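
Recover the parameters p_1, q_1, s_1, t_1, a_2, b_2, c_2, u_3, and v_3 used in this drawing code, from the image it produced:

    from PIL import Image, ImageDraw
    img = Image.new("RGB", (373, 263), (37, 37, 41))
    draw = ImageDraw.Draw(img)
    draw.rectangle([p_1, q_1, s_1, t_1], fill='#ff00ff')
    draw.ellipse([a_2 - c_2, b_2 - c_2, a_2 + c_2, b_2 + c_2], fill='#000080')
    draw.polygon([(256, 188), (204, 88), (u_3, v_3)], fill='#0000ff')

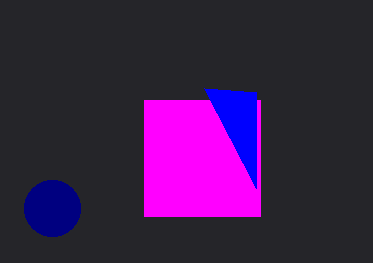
p_1 = 144; q_1 = 100; s_1 = 260; t_1 = 216; a_2 = 52; b_2 = 208; c_2 = 28; u_3 = 256; v_3 = 92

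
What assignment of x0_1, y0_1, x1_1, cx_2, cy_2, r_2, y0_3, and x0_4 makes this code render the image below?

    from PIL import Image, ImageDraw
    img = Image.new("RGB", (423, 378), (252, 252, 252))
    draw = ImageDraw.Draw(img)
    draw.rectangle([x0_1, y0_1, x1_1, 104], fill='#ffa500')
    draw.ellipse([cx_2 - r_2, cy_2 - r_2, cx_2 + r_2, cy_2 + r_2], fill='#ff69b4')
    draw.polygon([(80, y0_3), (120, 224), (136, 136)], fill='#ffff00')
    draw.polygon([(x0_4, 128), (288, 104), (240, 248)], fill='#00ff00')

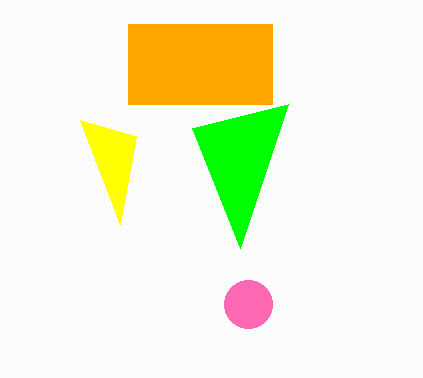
x0_1 = 128, y0_1 = 24, x1_1 = 272, cx_2 = 248, cy_2 = 304, r_2 = 24, y0_3 = 120, x0_4 = 192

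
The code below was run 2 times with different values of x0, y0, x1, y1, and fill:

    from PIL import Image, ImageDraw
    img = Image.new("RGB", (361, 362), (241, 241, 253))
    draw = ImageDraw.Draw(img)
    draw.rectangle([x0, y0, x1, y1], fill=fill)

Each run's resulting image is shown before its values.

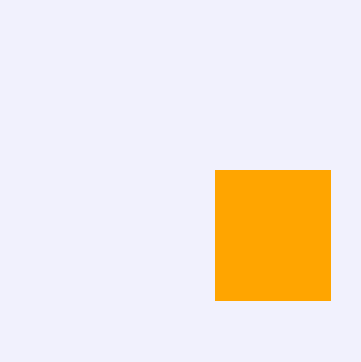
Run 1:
x0 = 215; y0 = 170; x1 = 330; y1 = 300; fill = 'orange'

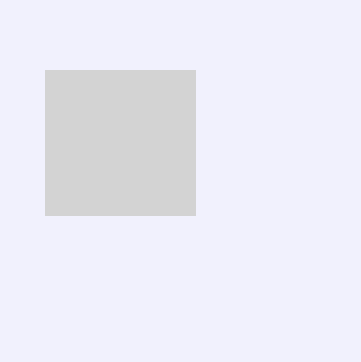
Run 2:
x0 = 45, y0 = 70, x1 = 195, y1 = 215, fill = 'lightgray'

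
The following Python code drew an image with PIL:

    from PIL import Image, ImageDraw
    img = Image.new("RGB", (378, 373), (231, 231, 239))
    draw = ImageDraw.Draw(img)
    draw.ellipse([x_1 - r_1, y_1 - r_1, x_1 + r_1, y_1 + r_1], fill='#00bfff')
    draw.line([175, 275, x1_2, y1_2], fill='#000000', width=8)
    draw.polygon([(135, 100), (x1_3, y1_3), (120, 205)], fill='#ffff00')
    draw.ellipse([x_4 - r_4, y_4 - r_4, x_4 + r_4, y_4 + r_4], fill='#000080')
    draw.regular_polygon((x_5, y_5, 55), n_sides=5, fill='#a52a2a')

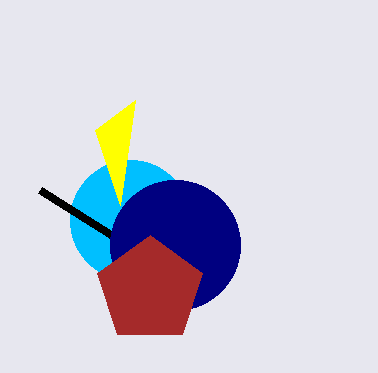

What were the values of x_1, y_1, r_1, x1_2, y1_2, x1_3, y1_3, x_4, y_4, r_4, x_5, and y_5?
x_1 = 130; y_1 = 220; r_1 = 60; x1_2 = 40; y1_2 = 190; x1_3 = 95; y1_3 = 130; x_4 = 175; y_4 = 245; r_4 = 65; x_5 = 150; y_5 = 290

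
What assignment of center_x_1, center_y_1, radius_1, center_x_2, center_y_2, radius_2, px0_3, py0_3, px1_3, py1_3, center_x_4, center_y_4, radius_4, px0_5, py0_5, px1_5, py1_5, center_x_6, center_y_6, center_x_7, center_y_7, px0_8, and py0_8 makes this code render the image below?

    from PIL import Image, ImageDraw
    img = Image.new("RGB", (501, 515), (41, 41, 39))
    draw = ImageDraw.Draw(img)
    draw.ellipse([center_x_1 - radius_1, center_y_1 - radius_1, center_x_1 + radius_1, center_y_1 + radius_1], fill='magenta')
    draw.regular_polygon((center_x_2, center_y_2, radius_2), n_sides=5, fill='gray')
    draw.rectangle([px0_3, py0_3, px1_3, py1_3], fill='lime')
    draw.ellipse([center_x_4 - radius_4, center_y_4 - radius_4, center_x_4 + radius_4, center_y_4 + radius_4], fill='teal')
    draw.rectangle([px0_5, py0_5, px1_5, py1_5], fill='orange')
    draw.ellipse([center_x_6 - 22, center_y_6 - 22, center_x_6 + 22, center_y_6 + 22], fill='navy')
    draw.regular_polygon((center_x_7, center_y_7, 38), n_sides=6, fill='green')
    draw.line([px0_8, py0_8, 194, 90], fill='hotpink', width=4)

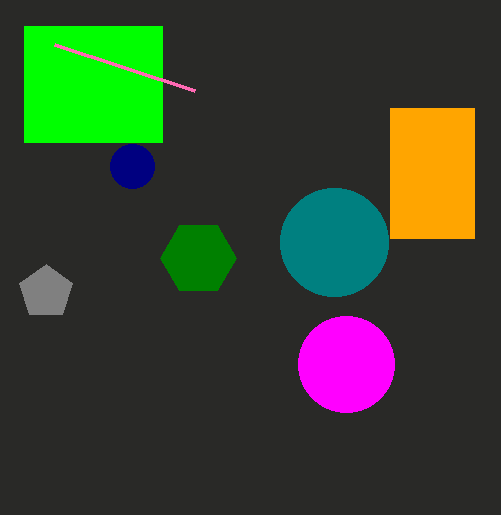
center_x_1 = 346, center_y_1 = 364, radius_1 = 48, center_x_2 = 46, center_y_2 = 292, radius_2 = 28, px0_3 = 24, py0_3 = 26, px1_3 = 162, py1_3 = 142, center_x_4 = 334, center_y_4 = 242, radius_4 = 54, px0_5 = 390, py0_5 = 108, px1_5 = 474, py1_5 = 238, center_x_6 = 132, center_y_6 = 166, center_x_7 = 198, center_y_7 = 258, px0_8 = 54, py0_8 = 44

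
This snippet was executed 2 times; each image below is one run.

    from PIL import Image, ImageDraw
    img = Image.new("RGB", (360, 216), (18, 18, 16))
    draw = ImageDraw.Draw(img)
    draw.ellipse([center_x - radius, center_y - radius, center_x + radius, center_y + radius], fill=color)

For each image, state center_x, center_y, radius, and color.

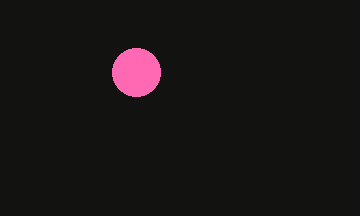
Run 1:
center_x = 136, center_y = 72, radius = 24, color = 'hotpink'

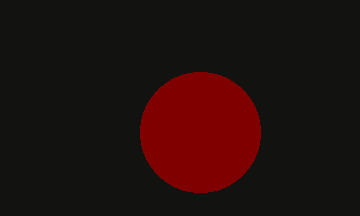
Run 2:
center_x = 200
center_y = 132
radius = 60
color = 'maroon'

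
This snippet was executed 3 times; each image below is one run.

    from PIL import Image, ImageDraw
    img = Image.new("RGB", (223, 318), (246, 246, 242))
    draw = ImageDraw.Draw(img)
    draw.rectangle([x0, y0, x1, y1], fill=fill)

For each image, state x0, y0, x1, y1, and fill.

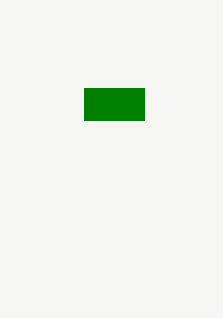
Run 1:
x0 = 84
y0 = 88
x1 = 144
y1 = 120
fill = 'green'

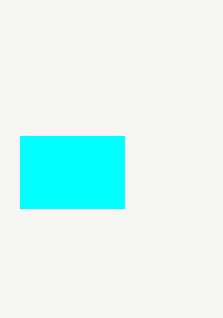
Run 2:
x0 = 20; y0 = 136; x1 = 124; y1 = 208; fill = 'cyan'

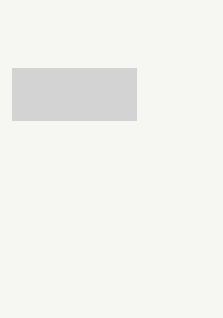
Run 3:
x0 = 12
y0 = 68
x1 = 136
y1 = 120
fill = 'lightgray'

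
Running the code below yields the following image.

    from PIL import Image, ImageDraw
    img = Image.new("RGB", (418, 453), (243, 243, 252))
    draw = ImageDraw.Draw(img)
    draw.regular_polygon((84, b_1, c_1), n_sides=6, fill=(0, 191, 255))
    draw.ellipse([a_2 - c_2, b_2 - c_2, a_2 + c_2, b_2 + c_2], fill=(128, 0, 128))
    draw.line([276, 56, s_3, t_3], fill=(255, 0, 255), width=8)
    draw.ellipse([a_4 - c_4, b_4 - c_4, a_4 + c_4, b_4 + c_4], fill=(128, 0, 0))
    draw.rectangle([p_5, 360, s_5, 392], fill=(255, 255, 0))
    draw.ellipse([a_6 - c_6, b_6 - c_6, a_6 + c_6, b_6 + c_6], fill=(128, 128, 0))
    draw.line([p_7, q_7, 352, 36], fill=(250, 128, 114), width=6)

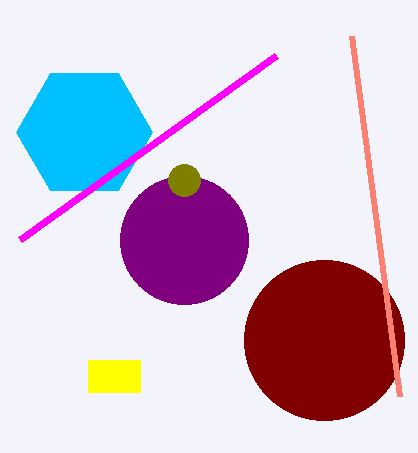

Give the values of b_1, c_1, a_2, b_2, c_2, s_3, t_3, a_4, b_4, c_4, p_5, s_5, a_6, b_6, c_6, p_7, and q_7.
b_1 = 132
c_1 = 68
a_2 = 184
b_2 = 240
c_2 = 64
s_3 = 20
t_3 = 240
a_4 = 324
b_4 = 340
c_4 = 80
p_5 = 88
s_5 = 140
a_6 = 184
b_6 = 180
c_6 = 16
p_7 = 400
q_7 = 396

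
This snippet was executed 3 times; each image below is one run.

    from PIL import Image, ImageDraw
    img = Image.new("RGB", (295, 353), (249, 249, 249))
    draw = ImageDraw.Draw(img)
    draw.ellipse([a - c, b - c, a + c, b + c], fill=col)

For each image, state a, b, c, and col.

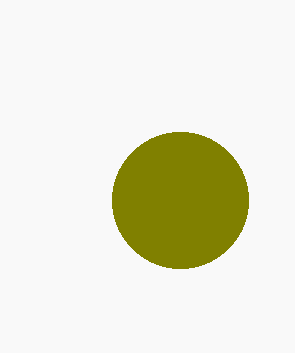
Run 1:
a = 180
b = 200
c = 68
col = 'olive'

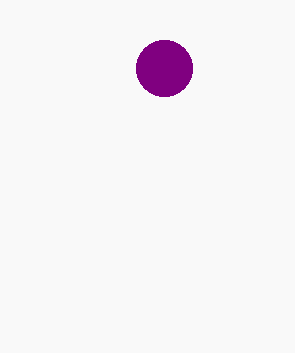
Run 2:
a = 164; b = 68; c = 28; col = 'purple'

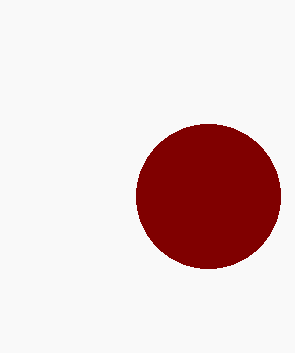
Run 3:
a = 208, b = 196, c = 72, col = 'maroon'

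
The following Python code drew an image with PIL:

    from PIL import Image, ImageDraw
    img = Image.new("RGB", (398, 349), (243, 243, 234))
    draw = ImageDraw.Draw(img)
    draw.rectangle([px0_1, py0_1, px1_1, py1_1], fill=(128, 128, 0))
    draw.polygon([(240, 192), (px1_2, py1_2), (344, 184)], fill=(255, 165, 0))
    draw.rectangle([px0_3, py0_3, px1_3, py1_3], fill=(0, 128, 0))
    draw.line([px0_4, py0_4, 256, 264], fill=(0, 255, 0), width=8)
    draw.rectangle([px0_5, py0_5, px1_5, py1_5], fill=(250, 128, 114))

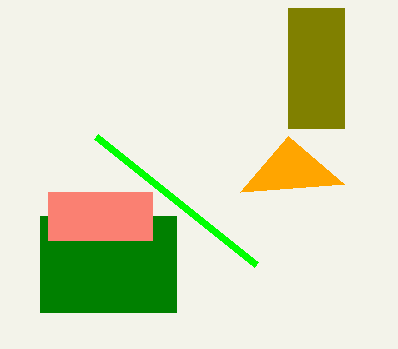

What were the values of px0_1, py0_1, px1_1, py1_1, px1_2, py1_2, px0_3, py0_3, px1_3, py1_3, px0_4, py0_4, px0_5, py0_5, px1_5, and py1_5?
px0_1 = 288
py0_1 = 8
px1_1 = 344
py1_1 = 128
px1_2 = 288
py1_2 = 136
px0_3 = 40
py0_3 = 216
px1_3 = 176
py1_3 = 312
px0_4 = 96
py0_4 = 136
px0_5 = 48
py0_5 = 192
px1_5 = 152
py1_5 = 240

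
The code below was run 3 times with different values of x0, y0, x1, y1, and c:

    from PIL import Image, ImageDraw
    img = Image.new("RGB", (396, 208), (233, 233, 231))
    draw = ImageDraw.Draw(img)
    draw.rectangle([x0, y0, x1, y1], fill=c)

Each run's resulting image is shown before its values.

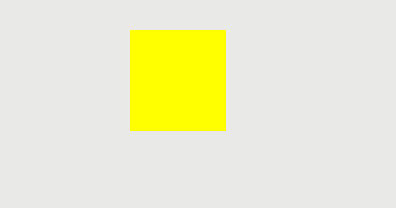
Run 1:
x0 = 130, y0 = 30, x1 = 225, y1 = 130, c = 'yellow'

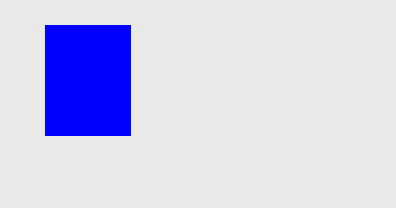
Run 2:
x0 = 45, y0 = 25, x1 = 130, y1 = 135, c = 'blue'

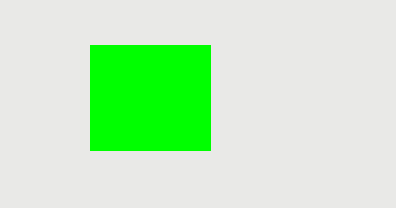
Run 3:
x0 = 90, y0 = 45, x1 = 210, y1 = 150, c = 'lime'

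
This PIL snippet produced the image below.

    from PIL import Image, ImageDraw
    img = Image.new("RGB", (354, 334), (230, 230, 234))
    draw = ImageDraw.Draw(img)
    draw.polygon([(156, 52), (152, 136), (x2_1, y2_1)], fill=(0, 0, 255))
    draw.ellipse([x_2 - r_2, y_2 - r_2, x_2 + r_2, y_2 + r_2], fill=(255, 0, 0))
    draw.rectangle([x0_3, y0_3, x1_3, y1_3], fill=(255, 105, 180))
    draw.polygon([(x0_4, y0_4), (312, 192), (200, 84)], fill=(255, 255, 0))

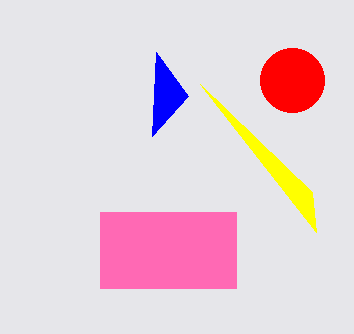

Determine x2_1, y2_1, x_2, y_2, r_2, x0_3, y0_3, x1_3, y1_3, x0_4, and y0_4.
x2_1 = 188, y2_1 = 96, x_2 = 292, y_2 = 80, r_2 = 32, x0_3 = 100, y0_3 = 212, x1_3 = 236, y1_3 = 288, x0_4 = 316, y0_4 = 232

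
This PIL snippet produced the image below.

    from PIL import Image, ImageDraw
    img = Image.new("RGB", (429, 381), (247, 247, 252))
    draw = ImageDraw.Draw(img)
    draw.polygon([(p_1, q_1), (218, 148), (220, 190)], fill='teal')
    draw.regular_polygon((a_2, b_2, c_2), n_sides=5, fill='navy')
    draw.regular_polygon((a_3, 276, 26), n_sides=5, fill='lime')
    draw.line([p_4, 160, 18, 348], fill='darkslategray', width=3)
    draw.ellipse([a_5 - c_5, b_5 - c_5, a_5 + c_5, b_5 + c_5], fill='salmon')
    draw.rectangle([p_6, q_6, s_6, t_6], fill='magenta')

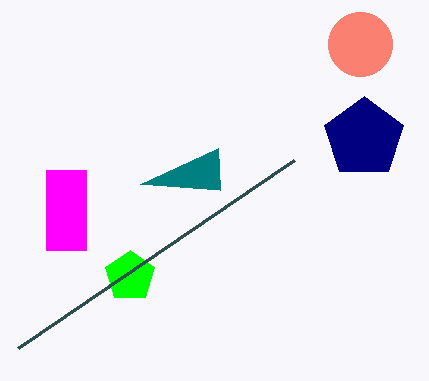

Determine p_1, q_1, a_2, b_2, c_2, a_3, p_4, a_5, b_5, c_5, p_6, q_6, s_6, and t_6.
p_1 = 140, q_1 = 184, a_2 = 364, b_2 = 138, c_2 = 42, a_3 = 130, p_4 = 294, a_5 = 360, b_5 = 44, c_5 = 32, p_6 = 46, q_6 = 170, s_6 = 86, t_6 = 250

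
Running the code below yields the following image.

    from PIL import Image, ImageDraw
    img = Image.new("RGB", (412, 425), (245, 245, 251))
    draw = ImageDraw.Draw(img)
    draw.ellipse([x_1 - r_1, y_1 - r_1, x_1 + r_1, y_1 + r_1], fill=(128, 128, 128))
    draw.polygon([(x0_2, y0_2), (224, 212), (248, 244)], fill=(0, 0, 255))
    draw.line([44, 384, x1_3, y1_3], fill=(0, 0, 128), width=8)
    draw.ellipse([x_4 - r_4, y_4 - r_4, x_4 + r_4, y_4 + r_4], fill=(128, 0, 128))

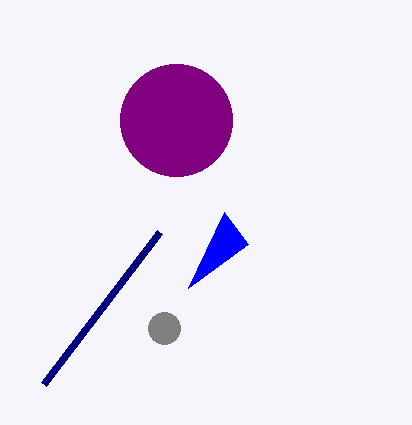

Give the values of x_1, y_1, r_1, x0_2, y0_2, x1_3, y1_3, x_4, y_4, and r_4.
x_1 = 164, y_1 = 328, r_1 = 16, x0_2 = 188, y0_2 = 288, x1_3 = 160, y1_3 = 232, x_4 = 176, y_4 = 120, r_4 = 56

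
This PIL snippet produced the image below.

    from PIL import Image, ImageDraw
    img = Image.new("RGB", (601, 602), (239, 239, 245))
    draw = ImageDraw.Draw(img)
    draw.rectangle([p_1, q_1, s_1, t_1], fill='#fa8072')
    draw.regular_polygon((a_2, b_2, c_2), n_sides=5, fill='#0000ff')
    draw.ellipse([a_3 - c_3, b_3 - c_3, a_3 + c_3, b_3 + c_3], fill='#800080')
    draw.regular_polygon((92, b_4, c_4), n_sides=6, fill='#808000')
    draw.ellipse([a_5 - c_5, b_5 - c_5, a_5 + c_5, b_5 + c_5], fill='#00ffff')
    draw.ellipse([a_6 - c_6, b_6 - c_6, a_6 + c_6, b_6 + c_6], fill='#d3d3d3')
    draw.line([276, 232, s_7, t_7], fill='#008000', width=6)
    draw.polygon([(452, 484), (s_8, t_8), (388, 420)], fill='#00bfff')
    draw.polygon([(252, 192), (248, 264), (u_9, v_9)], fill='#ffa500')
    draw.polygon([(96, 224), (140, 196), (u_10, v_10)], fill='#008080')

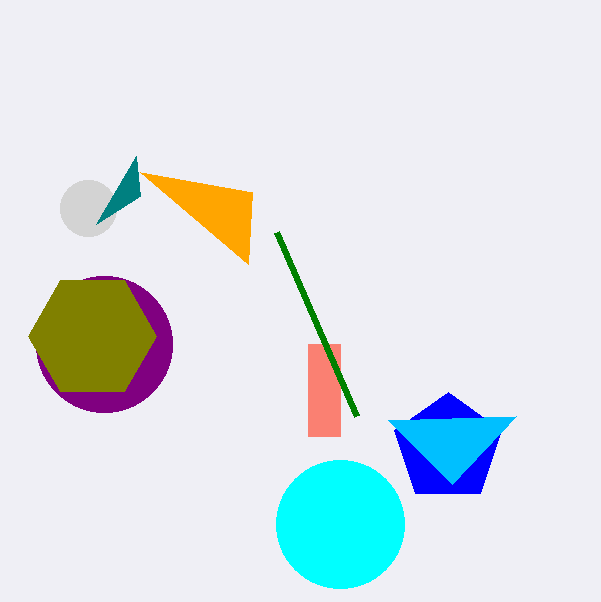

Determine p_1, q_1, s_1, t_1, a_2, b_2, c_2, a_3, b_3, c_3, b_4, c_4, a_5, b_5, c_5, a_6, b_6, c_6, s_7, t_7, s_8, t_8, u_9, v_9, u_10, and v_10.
p_1 = 308
q_1 = 344
s_1 = 340
t_1 = 436
a_2 = 448
b_2 = 448
c_2 = 56
a_3 = 104
b_3 = 344
c_3 = 68
b_4 = 336
c_4 = 64
a_5 = 340
b_5 = 524
c_5 = 64
a_6 = 88
b_6 = 208
c_6 = 28
s_7 = 356
t_7 = 416
s_8 = 516
t_8 = 416
u_9 = 140
v_9 = 172
u_10 = 136
v_10 = 156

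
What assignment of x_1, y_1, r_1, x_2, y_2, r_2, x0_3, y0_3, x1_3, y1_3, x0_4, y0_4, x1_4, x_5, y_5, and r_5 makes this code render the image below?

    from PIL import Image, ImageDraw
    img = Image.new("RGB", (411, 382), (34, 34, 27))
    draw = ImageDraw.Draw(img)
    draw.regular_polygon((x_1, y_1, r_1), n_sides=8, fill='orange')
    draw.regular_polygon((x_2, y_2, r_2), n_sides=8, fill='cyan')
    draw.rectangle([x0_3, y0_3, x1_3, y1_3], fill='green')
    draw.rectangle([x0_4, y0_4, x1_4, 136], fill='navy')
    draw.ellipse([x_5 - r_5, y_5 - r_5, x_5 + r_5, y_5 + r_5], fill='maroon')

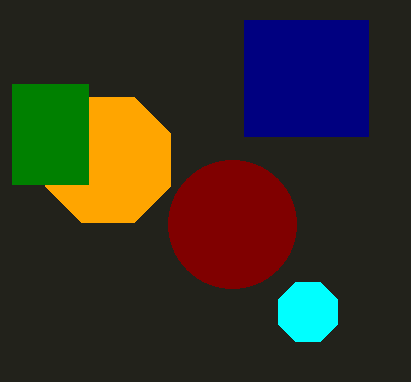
x_1 = 108; y_1 = 160; r_1 = 68; x_2 = 308; y_2 = 312; r_2 = 32; x0_3 = 12; y0_3 = 84; x1_3 = 88; y1_3 = 184; x0_4 = 244; y0_4 = 20; x1_4 = 368; x_5 = 232; y_5 = 224; r_5 = 64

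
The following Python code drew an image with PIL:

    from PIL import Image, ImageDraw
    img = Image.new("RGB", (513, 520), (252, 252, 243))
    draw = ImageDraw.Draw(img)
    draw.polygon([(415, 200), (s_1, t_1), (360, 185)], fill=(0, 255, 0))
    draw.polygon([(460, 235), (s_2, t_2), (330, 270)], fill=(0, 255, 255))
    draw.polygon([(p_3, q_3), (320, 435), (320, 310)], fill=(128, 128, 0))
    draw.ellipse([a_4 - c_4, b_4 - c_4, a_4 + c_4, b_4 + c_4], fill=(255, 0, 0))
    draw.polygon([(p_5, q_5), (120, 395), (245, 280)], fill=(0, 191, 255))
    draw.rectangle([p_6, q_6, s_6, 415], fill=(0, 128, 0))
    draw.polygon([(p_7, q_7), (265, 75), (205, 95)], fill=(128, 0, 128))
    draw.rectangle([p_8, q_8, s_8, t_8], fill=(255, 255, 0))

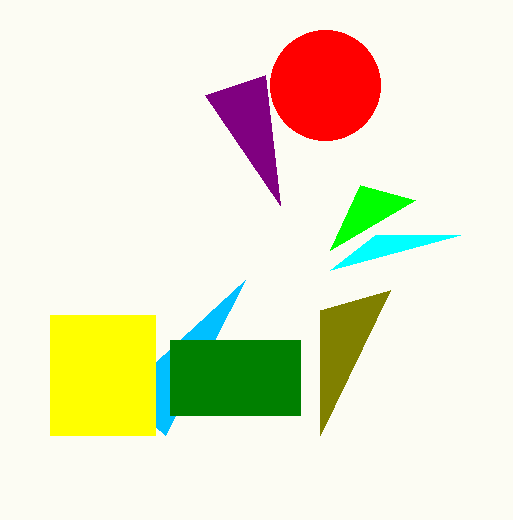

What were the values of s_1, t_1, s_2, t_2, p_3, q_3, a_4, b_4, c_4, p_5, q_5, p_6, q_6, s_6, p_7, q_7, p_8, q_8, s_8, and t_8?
s_1 = 330; t_1 = 250; s_2 = 375; t_2 = 235; p_3 = 390; q_3 = 290; a_4 = 325; b_4 = 85; c_4 = 55; p_5 = 165; q_5 = 435; p_6 = 170; q_6 = 340; s_6 = 300; p_7 = 280; q_7 = 205; p_8 = 50; q_8 = 315; s_8 = 155; t_8 = 435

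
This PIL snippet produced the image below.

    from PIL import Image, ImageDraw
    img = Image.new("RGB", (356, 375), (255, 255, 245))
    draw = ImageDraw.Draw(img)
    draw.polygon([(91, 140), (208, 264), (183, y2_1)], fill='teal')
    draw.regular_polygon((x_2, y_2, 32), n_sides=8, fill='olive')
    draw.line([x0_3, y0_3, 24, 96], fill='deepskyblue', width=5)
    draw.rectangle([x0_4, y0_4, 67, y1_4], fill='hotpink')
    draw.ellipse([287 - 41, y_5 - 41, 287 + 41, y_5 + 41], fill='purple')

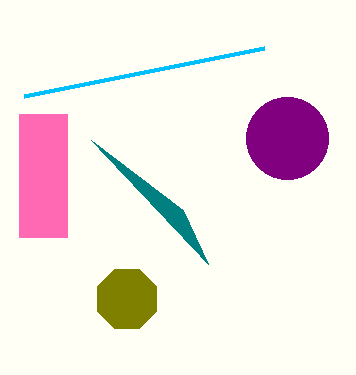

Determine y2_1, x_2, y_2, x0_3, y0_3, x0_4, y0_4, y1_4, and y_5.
y2_1 = 210
x_2 = 127
y_2 = 299
x0_3 = 264
y0_3 = 48
x0_4 = 19
y0_4 = 114
y1_4 = 237
y_5 = 138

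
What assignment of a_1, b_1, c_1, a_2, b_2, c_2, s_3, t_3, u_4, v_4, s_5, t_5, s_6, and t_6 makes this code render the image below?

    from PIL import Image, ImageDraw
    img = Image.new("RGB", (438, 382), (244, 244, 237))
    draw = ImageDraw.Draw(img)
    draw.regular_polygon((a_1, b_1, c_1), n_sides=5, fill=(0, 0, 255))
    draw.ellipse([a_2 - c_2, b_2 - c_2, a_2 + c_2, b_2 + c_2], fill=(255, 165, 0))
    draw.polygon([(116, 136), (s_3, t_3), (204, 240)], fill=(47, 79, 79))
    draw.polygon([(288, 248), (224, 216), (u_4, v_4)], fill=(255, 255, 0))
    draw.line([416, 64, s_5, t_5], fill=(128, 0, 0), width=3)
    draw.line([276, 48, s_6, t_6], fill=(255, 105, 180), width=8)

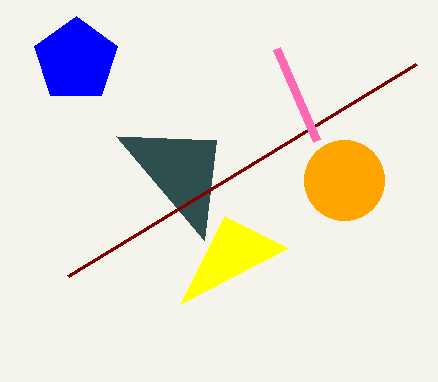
a_1 = 76
b_1 = 60
c_1 = 44
a_2 = 344
b_2 = 180
c_2 = 40
s_3 = 216
t_3 = 140
u_4 = 180
v_4 = 304
s_5 = 68
t_5 = 276
s_6 = 316
t_6 = 140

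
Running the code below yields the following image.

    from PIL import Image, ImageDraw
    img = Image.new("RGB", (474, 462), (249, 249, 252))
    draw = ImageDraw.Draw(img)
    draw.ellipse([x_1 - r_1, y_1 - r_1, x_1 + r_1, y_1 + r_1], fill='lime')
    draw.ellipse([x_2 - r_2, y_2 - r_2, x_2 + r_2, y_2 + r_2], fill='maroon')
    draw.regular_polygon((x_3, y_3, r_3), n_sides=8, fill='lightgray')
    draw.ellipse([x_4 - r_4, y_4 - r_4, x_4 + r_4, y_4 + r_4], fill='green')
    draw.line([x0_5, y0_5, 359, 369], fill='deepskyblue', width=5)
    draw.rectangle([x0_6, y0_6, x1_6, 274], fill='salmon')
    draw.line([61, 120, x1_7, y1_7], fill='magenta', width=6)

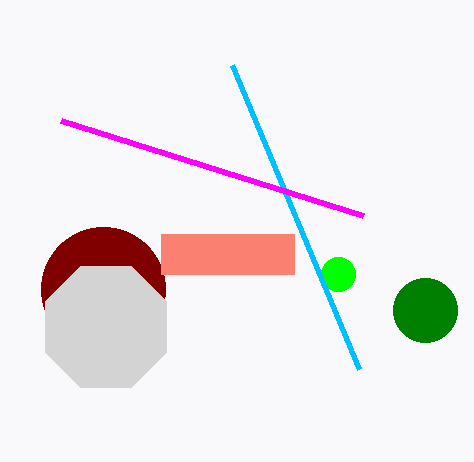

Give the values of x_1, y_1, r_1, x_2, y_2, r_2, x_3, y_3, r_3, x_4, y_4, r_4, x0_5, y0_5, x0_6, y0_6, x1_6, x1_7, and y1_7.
x_1 = 338
y_1 = 274
r_1 = 17
x_2 = 103
y_2 = 289
r_2 = 62
x_3 = 106
y_3 = 327
r_3 = 66
x_4 = 425
y_4 = 310
r_4 = 32
x0_5 = 232
y0_5 = 65
x0_6 = 161
y0_6 = 234
x1_6 = 294
x1_7 = 363
y1_7 = 215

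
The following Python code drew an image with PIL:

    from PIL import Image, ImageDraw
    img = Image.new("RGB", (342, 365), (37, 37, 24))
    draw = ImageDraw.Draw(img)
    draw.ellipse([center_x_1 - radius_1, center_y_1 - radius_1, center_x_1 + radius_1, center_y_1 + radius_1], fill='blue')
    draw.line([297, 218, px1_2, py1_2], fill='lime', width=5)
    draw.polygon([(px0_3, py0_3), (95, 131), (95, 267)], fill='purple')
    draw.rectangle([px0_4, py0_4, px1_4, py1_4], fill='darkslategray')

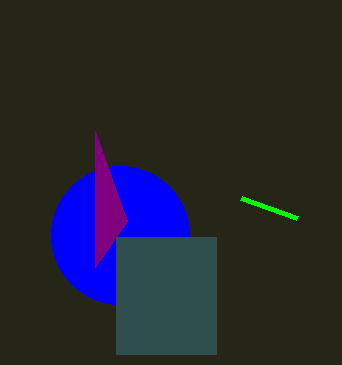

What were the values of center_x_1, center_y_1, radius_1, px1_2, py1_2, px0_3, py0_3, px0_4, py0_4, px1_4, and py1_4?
center_x_1 = 120, center_y_1 = 235, radius_1 = 69, px1_2 = 241, py1_2 = 198, px0_3 = 127, py0_3 = 221, px0_4 = 116, py0_4 = 237, px1_4 = 216, py1_4 = 354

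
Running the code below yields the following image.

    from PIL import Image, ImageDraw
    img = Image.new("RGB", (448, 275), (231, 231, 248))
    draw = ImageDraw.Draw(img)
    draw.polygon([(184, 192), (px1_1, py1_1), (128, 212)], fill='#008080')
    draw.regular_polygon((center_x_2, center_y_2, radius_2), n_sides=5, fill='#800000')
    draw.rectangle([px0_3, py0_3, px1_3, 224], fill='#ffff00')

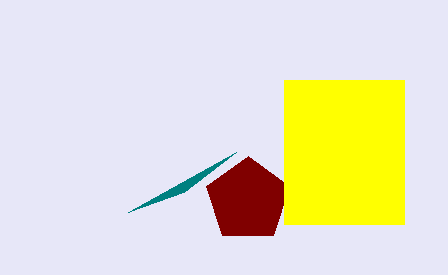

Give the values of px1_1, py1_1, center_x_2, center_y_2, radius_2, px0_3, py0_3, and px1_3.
px1_1 = 236
py1_1 = 152
center_x_2 = 248
center_y_2 = 200
radius_2 = 44
px0_3 = 284
py0_3 = 80
px1_3 = 404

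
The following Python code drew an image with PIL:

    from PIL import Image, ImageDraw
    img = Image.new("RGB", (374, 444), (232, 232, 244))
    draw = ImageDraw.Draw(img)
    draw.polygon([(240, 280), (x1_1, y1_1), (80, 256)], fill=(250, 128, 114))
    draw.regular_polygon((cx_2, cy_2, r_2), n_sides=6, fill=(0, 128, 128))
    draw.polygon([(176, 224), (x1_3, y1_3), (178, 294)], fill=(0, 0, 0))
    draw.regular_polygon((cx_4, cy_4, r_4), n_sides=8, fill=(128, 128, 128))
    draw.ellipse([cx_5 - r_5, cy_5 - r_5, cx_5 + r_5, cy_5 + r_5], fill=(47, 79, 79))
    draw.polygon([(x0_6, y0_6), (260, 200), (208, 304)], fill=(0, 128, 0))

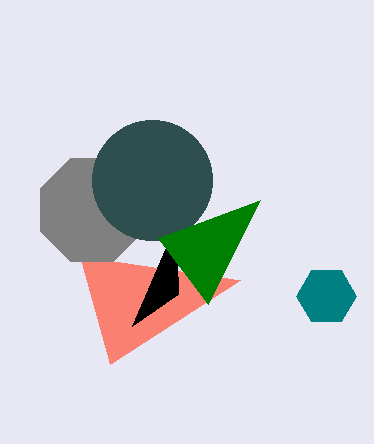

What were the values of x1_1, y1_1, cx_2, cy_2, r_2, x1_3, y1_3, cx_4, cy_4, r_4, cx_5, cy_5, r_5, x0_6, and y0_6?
x1_1 = 110; y1_1 = 364; cx_2 = 326; cy_2 = 296; r_2 = 30; x1_3 = 132; y1_3 = 326; cx_4 = 92; cy_4 = 210; r_4 = 56; cx_5 = 152; cy_5 = 180; r_5 = 60; x0_6 = 158; y0_6 = 238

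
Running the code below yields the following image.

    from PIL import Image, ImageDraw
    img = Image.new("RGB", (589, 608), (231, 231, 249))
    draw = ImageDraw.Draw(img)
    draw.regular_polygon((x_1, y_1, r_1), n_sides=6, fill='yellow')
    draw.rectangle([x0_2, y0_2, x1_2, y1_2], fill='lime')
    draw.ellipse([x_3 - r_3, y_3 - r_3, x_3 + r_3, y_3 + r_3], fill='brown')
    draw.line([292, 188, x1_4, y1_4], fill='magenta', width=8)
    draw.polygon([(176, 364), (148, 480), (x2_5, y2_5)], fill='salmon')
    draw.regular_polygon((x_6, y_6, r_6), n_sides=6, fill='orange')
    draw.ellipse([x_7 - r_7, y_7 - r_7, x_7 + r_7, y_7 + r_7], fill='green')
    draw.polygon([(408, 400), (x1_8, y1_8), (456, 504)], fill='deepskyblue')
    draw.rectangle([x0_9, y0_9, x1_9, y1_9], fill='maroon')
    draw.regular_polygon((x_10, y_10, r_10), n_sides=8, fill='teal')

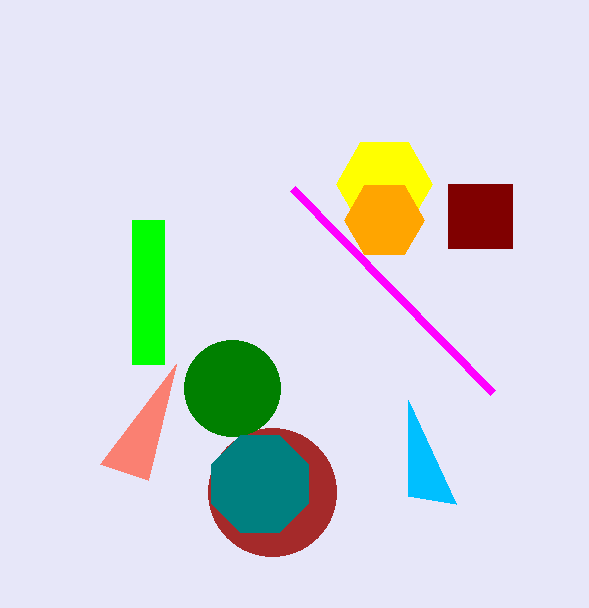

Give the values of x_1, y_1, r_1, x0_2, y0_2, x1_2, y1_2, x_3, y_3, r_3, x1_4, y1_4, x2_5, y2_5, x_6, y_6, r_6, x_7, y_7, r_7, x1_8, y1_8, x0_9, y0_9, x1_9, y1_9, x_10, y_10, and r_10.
x_1 = 384, y_1 = 184, r_1 = 48, x0_2 = 132, y0_2 = 220, x1_2 = 164, y1_2 = 364, x_3 = 272, y_3 = 492, r_3 = 64, x1_4 = 492, y1_4 = 392, x2_5 = 100, y2_5 = 464, x_6 = 384, y_6 = 220, r_6 = 40, x_7 = 232, y_7 = 388, r_7 = 48, x1_8 = 408, y1_8 = 496, x0_9 = 448, y0_9 = 184, x1_9 = 512, y1_9 = 248, x_10 = 260, y_10 = 484, r_10 = 52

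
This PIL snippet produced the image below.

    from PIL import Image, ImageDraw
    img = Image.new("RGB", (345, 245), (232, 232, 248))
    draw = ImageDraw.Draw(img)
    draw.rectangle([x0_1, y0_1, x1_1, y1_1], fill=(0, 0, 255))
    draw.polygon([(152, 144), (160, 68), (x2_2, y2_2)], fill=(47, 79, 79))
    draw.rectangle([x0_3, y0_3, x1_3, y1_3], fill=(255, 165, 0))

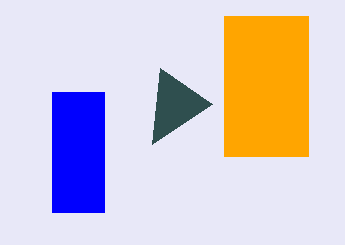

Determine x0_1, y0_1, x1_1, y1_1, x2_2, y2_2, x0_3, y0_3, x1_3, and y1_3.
x0_1 = 52; y0_1 = 92; x1_1 = 104; y1_1 = 212; x2_2 = 212; y2_2 = 104; x0_3 = 224; y0_3 = 16; x1_3 = 308; y1_3 = 156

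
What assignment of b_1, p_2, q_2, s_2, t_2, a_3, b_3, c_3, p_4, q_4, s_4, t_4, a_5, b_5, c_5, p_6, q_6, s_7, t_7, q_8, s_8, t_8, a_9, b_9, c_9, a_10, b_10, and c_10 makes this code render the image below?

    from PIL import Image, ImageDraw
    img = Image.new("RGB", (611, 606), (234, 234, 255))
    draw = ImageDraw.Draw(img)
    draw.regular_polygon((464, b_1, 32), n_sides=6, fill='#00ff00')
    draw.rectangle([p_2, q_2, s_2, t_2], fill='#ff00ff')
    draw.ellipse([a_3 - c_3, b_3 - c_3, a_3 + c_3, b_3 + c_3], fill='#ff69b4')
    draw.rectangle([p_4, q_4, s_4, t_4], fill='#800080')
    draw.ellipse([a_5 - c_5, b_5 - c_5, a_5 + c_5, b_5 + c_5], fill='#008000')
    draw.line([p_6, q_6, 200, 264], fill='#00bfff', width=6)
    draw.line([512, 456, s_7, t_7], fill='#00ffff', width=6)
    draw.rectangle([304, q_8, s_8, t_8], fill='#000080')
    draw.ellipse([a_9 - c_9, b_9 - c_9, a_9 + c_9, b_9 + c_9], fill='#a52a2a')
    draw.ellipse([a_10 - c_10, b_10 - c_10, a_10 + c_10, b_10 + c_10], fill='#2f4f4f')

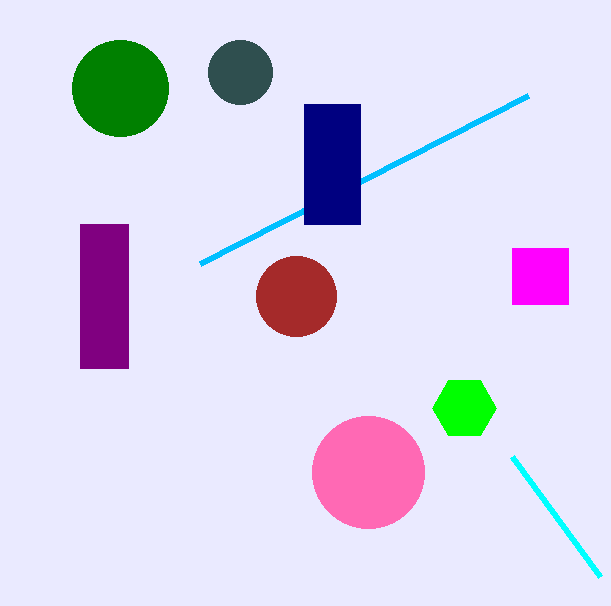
b_1 = 408
p_2 = 512
q_2 = 248
s_2 = 568
t_2 = 304
a_3 = 368
b_3 = 472
c_3 = 56
p_4 = 80
q_4 = 224
s_4 = 128
t_4 = 368
a_5 = 120
b_5 = 88
c_5 = 48
p_6 = 528
q_6 = 96
s_7 = 600
t_7 = 576
q_8 = 104
s_8 = 360
t_8 = 224
a_9 = 296
b_9 = 296
c_9 = 40
a_10 = 240
b_10 = 72
c_10 = 32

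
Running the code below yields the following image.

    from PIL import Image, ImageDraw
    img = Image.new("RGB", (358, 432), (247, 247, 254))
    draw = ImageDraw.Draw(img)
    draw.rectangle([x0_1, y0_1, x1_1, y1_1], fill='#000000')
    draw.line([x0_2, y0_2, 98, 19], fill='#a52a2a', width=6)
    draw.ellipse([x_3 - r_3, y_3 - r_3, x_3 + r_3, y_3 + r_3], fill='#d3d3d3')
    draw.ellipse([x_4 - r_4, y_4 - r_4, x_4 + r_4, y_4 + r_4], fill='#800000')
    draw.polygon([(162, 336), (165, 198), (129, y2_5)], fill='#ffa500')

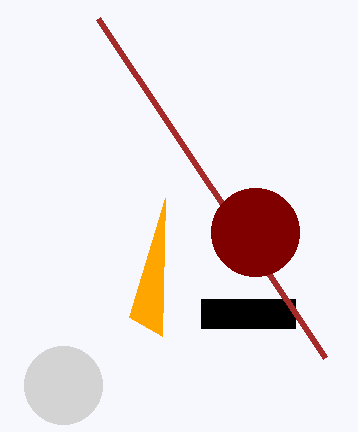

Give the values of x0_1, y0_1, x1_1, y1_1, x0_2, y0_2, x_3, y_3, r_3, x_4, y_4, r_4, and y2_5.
x0_1 = 201, y0_1 = 299, x1_1 = 295, y1_1 = 328, x0_2 = 325, y0_2 = 358, x_3 = 63, y_3 = 385, r_3 = 39, x_4 = 255, y_4 = 232, r_4 = 44, y2_5 = 317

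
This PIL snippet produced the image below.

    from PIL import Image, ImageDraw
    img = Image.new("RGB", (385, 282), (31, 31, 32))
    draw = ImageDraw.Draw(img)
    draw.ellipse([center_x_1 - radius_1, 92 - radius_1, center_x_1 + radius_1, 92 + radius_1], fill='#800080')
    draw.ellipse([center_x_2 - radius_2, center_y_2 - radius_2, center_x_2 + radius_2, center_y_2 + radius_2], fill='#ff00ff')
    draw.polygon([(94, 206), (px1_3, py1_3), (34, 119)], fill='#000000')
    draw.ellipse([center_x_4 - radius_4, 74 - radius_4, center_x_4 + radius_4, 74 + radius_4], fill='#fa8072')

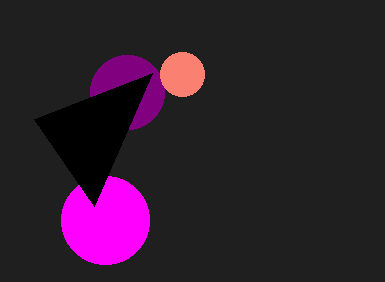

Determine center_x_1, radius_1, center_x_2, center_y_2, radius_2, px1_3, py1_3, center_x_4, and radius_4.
center_x_1 = 127
radius_1 = 37
center_x_2 = 105
center_y_2 = 220
radius_2 = 44
px1_3 = 152
py1_3 = 73
center_x_4 = 182
radius_4 = 22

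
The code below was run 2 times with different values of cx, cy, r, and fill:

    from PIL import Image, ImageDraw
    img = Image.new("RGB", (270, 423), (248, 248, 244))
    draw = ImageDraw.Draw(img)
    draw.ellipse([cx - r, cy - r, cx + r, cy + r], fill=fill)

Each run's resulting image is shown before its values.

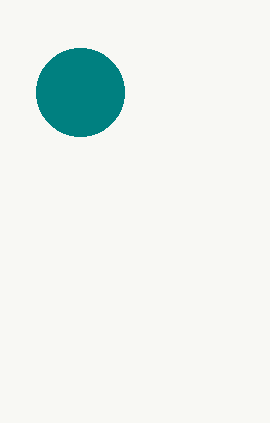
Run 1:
cx = 80
cy = 92
r = 44
fill = 'teal'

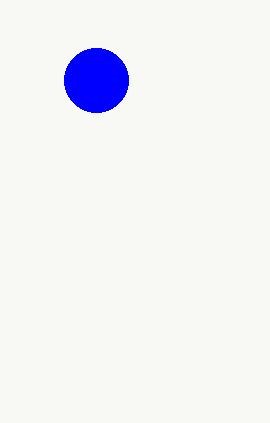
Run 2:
cx = 96; cy = 80; r = 32; fill = 'blue'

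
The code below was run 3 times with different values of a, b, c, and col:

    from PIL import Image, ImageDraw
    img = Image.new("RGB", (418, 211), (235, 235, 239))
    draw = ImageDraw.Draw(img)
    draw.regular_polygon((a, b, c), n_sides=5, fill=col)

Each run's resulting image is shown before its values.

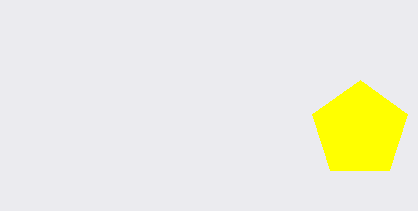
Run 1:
a = 360, b = 130, c = 50, col = 'yellow'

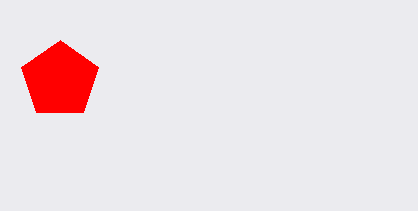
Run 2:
a = 60; b = 80; c = 40; col = 'red'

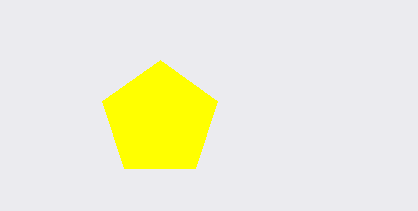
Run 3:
a = 160
b = 120
c = 60
col = 'yellow'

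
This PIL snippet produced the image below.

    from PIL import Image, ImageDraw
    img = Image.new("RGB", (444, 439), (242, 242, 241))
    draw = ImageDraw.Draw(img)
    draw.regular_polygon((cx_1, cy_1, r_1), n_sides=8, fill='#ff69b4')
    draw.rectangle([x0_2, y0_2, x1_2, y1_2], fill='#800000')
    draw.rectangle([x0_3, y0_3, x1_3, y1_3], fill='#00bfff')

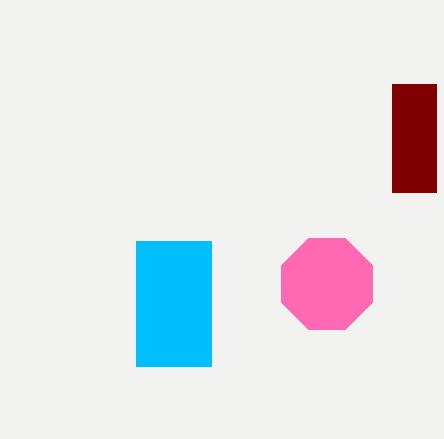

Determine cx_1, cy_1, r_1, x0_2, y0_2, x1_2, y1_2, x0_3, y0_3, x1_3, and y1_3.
cx_1 = 327, cy_1 = 284, r_1 = 49, x0_2 = 392, y0_2 = 84, x1_2 = 436, y1_2 = 192, x0_3 = 136, y0_3 = 241, x1_3 = 211, y1_3 = 366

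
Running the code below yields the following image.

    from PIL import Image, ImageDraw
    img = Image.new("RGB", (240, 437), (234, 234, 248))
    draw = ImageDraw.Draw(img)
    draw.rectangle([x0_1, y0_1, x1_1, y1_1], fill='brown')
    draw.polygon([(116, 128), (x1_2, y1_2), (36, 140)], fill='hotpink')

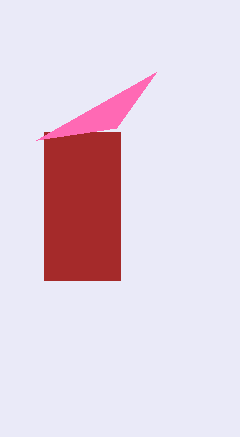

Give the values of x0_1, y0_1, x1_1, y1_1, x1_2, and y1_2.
x0_1 = 44
y0_1 = 132
x1_1 = 120
y1_1 = 280
x1_2 = 156
y1_2 = 72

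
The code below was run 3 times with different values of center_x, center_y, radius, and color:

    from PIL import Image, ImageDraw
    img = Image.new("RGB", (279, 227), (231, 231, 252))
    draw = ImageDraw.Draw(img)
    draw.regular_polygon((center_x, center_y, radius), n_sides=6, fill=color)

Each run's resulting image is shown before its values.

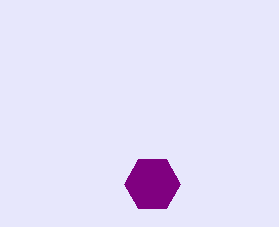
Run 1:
center_x = 152, center_y = 184, radius = 28, color = 'purple'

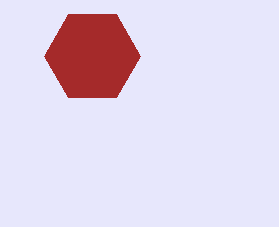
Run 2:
center_x = 92
center_y = 56
radius = 48
color = 'brown'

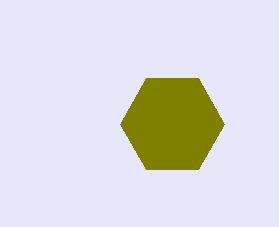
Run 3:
center_x = 172; center_y = 124; radius = 52; color = 'olive'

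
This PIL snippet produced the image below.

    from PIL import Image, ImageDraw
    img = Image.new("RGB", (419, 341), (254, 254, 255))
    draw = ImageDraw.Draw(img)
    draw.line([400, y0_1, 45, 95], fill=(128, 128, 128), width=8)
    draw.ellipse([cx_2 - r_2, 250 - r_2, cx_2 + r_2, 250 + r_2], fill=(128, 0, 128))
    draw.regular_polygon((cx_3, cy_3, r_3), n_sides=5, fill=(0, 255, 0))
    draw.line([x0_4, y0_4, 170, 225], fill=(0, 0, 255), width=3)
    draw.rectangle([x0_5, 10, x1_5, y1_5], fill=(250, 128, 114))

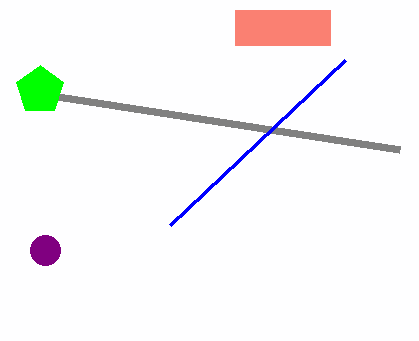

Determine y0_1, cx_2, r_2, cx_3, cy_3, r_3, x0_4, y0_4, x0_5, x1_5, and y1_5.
y0_1 = 150; cx_2 = 45; r_2 = 15; cx_3 = 40; cy_3 = 90; r_3 = 25; x0_4 = 345; y0_4 = 60; x0_5 = 235; x1_5 = 330; y1_5 = 45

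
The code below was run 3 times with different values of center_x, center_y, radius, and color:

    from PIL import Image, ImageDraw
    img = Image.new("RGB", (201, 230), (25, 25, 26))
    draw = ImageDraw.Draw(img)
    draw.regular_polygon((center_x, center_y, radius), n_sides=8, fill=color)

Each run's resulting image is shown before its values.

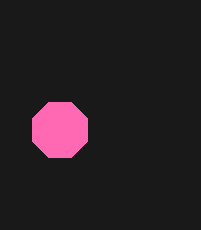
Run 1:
center_x = 60, center_y = 130, radius = 30, color = 'hotpink'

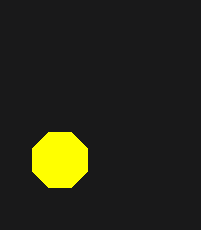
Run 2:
center_x = 60; center_y = 160; radius = 30; color = 'yellow'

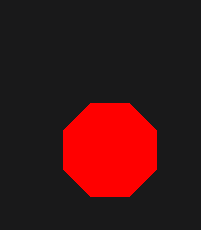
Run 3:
center_x = 110, center_y = 150, radius = 50, color = 'red'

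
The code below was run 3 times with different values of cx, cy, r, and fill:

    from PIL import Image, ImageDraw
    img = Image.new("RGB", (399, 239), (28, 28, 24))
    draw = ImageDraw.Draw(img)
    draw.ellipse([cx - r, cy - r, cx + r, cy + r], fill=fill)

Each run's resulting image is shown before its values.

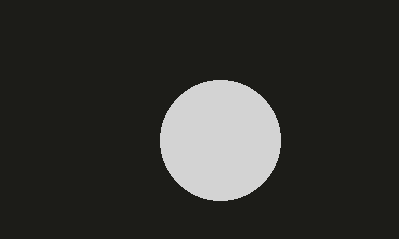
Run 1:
cx = 220; cy = 140; r = 60; fill = 'lightgray'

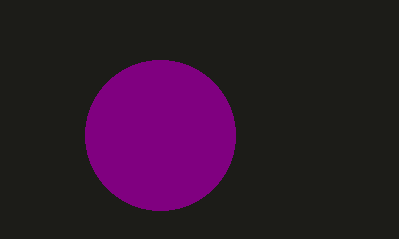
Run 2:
cx = 160; cy = 135; r = 75; fill = 'purple'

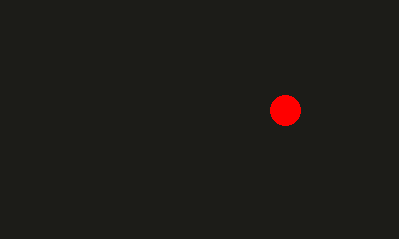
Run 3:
cx = 285, cy = 110, r = 15, fill = 'red'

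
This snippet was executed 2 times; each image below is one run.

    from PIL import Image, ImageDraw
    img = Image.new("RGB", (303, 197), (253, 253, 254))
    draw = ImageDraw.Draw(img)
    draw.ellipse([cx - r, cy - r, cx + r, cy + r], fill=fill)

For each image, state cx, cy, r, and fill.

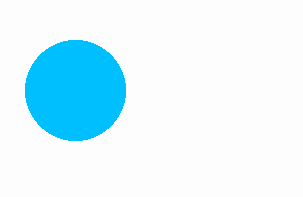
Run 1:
cx = 75
cy = 90
r = 50
fill = 'deepskyblue'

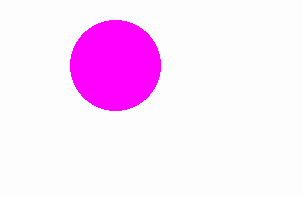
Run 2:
cx = 115; cy = 65; r = 45; fill = 'magenta'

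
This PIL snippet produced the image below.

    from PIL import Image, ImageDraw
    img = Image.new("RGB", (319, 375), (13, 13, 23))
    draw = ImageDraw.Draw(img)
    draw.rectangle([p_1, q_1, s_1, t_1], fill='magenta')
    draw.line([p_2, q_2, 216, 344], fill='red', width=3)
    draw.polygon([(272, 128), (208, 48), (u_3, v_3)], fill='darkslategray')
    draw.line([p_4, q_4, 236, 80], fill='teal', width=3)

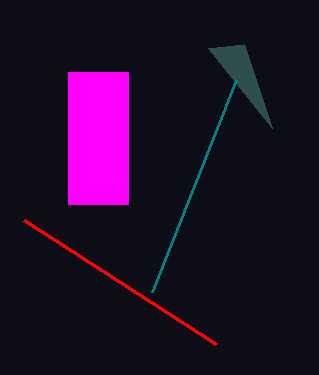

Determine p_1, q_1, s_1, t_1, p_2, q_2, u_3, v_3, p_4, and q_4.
p_1 = 68
q_1 = 72
s_1 = 128
t_1 = 204
p_2 = 24
q_2 = 220
u_3 = 244
v_3 = 44
p_4 = 152
q_4 = 292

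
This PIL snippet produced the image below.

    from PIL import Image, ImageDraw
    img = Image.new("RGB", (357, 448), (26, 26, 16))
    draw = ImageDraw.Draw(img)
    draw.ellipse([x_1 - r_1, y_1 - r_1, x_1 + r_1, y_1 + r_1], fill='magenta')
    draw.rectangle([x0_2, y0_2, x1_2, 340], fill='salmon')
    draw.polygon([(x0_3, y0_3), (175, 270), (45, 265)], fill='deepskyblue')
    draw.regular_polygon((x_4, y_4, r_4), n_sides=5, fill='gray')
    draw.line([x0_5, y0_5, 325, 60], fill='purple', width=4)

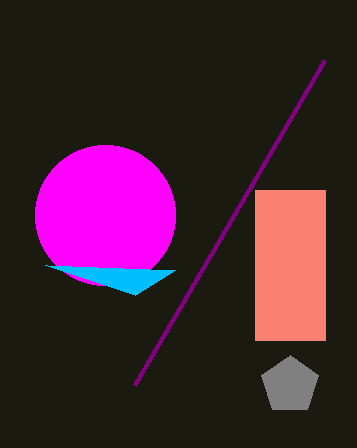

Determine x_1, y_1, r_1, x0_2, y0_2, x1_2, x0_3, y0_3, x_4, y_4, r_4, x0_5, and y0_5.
x_1 = 105, y_1 = 215, r_1 = 70, x0_2 = 255, y0_2 = 190, x1_2 = 325, x0_3 = 135, y0_3 = 295, x_4 = 290, y_4 = 385, r_4 = 30, x0_5 = 135, y0_5 = 385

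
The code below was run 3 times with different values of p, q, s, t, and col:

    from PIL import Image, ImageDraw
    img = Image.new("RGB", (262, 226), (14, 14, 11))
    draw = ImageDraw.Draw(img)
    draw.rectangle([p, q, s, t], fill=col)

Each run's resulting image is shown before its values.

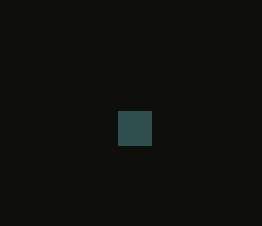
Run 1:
p = 118
q = 111
s = 151
t = 145
col = 'darkslategray'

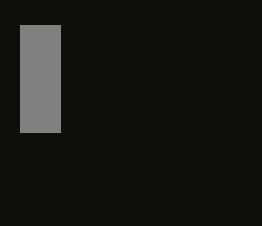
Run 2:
p = 20
q = 25
s = 60
t = 132
col = 'gray'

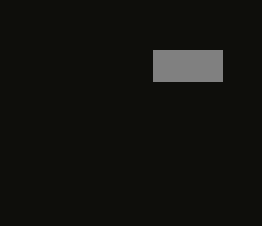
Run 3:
p = 153, q = 50, s = 222, t = 81, col = 'gray'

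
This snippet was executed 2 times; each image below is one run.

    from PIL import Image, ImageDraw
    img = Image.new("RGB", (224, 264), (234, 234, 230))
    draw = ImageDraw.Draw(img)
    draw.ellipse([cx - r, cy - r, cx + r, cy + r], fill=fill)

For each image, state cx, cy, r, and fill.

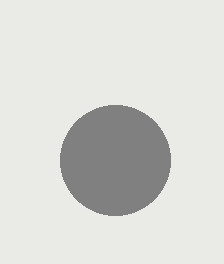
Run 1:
cx = 115, cy = 160, r = 55, fill = 'gray'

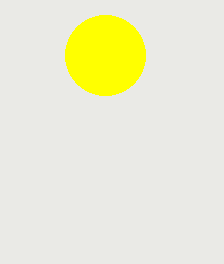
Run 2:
cx = 105, cy = 55, r = 40, fill = 'yellow'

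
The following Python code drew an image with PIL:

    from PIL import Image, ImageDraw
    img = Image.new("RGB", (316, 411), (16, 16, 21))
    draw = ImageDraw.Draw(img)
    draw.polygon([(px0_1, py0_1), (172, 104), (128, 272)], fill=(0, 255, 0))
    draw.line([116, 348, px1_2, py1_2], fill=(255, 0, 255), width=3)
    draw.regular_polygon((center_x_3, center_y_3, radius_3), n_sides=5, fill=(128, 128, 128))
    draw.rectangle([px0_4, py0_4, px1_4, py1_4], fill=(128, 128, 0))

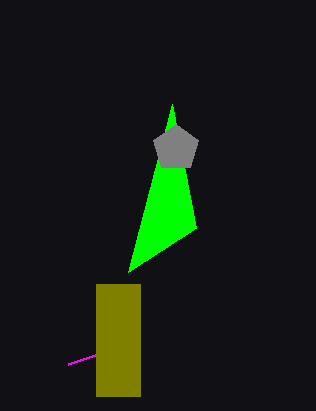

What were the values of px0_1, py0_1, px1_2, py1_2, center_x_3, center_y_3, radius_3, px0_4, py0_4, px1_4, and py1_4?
px0_1 = 196
py0_1 = 228
px1_2 = 68
py1_2 = 364
center_x_3 = 176
center_y_3 = 148
radius_3 = 24
px0_4 = 96
py0_4 = 284
px1_4 = 140
py1_4 = 396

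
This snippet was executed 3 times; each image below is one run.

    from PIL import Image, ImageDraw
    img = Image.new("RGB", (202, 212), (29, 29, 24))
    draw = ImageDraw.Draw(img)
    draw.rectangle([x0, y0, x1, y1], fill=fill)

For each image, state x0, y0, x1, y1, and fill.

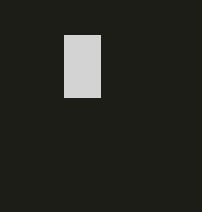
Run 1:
x0 = 64
y0 = 35
x1 = 100
y1 = 97
fill = 'lightgray'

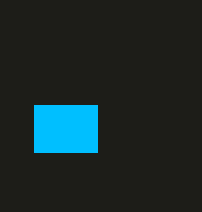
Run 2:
x0 = 34
y0 = 105
x1 = 97
y1 = 152
fill = 'deepskyblue'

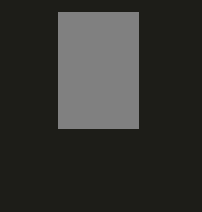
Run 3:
x0 = 58; y0 = 12; x1 = 138; y1 = 128; fill = 'gray'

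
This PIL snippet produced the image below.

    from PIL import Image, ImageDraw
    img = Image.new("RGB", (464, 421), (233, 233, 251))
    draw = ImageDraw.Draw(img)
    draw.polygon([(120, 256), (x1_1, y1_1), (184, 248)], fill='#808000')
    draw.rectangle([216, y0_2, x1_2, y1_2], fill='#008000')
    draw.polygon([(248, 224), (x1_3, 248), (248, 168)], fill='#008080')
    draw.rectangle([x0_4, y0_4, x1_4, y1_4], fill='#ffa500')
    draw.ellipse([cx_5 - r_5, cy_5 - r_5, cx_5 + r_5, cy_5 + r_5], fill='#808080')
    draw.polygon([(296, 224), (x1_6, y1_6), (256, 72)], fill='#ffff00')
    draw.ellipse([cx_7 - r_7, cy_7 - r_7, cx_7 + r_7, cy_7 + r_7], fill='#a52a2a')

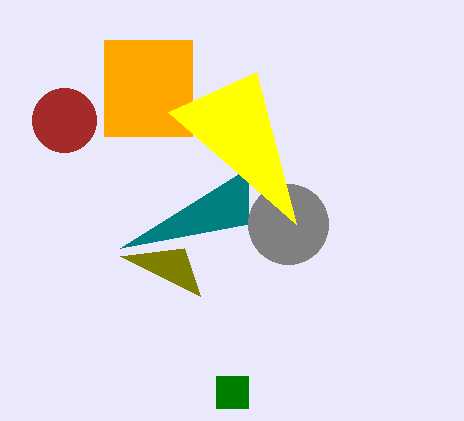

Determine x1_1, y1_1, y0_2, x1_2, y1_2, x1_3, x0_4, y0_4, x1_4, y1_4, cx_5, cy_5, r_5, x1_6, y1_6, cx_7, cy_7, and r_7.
x1_1 = 200
y1_1 = 296
y0_2 = 376
x1_2 = 248
y1_2 = 408
x1_3 = 120
x0_4 = 104
y0_4 = 40
x1_4 = 192
y1_4 = 136
cx_5 = 288
cy_5 = 224
r_5 = 40
x1_6 = 168
y1_6 = 112
cx_7 = 64
cy_7 = 120
r_7 = 32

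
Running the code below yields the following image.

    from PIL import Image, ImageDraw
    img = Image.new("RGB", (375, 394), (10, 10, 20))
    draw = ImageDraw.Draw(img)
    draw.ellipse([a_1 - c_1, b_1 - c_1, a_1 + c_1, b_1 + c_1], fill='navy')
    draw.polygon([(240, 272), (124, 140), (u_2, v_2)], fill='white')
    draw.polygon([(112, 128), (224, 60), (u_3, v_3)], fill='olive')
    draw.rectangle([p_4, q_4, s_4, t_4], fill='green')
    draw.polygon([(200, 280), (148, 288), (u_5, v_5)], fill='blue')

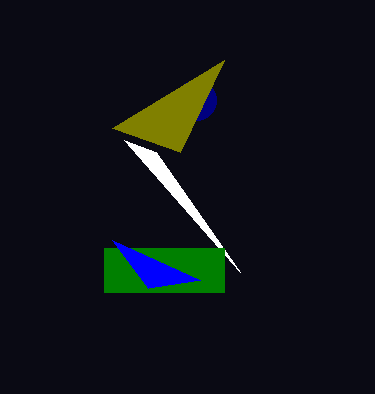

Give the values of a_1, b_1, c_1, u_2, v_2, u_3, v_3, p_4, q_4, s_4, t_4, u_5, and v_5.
a_1 = 196; b_1 = 100; c_1 = 20; u_2 = 156; v_2 = 152; u_3 = 180; v_3 = 152; p_4 = 104; q_4 = 248; s_4 = 224; t_4 = 292; u_5 = 112; v_5 = 240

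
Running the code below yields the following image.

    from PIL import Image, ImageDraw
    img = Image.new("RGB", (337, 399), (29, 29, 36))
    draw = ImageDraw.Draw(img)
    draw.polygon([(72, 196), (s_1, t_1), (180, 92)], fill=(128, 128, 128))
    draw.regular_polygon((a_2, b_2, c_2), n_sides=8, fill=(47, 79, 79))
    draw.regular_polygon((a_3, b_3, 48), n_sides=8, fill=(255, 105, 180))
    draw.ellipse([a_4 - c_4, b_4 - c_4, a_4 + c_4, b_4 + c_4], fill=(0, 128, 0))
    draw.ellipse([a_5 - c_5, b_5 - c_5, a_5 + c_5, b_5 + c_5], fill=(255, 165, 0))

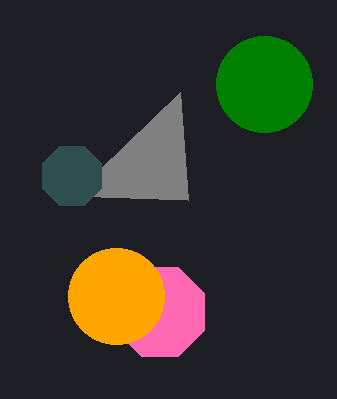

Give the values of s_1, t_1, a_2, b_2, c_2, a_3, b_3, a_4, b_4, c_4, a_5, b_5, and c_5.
s_1 = 188
t_1 = 200
a_2 = 72
b_2 = 176
c_2 = 32
a_3 = 160
b_3 = 312
a_4 = 264
b_4 = 84
c_4 = 48
a_5 = 116
b_5 = 296
c_5 = 48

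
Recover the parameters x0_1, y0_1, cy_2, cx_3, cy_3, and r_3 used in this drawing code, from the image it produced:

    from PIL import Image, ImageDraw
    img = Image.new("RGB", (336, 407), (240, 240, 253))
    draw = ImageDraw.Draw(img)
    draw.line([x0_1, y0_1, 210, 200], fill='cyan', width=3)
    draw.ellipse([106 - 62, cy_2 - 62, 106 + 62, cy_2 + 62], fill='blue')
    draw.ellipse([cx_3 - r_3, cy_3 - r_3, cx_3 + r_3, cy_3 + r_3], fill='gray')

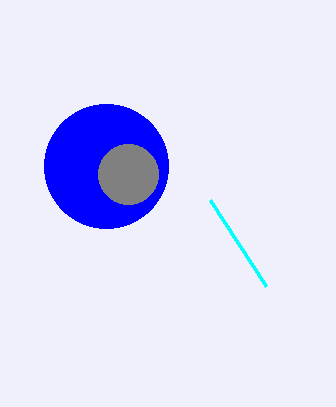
x0_1 = 266, y0_1 = 286, cy_2 = 166, cx_3 = 128, cy_3 = 174, r_3 = 30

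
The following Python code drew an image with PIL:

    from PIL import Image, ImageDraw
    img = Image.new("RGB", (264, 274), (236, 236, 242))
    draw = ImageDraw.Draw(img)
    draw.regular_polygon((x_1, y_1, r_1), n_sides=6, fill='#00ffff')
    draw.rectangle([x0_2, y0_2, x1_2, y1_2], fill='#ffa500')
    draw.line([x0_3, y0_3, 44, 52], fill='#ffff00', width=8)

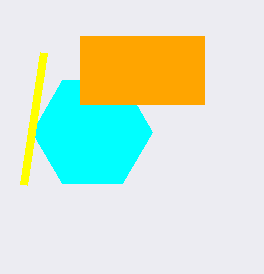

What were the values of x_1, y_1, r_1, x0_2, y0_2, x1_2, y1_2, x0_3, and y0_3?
x_1 = 92
y_1 = 132
r_1 = 60
x0_2 = 80
y0_2 = 36
x1_2 = 204
y1_2 = 104
x0_3 = 24
y0_3 = 184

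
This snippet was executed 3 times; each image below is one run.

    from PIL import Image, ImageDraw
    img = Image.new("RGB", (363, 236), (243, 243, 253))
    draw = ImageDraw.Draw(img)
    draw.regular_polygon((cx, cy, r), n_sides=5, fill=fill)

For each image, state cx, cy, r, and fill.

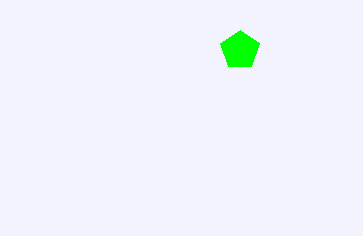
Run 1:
cx = 240; cy = 50; r = 20; fill = 'lime'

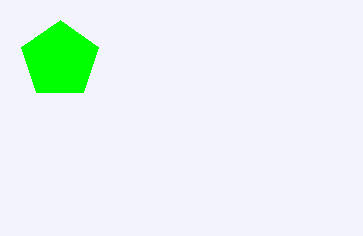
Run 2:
cx = 60; cy = 60; r = 40; fill = 'lime'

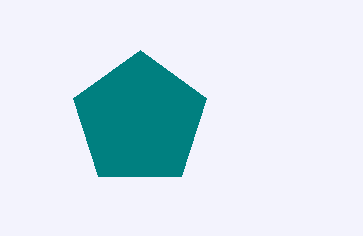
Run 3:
cx = 140; cy = 120; r = 70; fill = 'teal'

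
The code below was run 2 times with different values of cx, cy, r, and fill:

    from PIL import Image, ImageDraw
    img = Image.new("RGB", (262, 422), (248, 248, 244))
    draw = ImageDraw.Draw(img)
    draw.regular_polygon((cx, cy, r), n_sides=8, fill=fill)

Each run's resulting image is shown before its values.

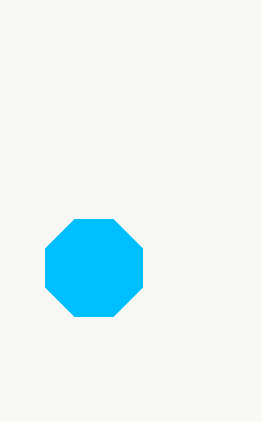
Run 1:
cx = 94, cy = 268, r = 52, fill = 'deepskyblue'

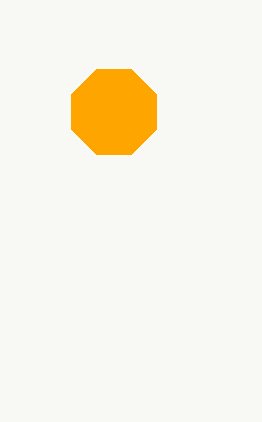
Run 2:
cx = 114, cy = 112, r = 46, fill = 'orange'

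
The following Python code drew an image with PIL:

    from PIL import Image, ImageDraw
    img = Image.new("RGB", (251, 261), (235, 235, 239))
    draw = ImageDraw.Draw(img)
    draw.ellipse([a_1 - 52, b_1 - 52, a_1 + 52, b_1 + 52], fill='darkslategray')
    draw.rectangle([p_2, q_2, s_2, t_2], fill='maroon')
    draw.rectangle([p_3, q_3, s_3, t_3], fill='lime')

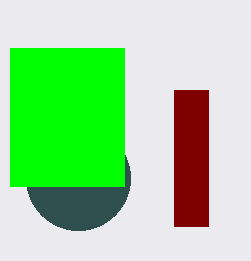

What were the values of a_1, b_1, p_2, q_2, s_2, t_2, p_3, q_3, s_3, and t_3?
a_1 = 78, b_1 = 178, p_2 = 174, q_2 = 90, s_2 = 208, t_2 = 226, p_3 = 10, q_3 = 48, s_3 = 124, t_3 = 186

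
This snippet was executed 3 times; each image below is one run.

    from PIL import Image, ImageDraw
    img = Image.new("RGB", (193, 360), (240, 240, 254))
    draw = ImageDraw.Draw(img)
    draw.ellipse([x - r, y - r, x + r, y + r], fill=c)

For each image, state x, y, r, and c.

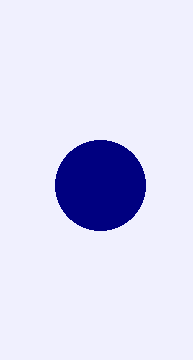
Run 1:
x = 100; y = 185; r = 45; c = 'navy'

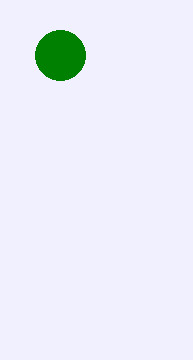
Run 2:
x = 60; y = 55; r = 25; c = 'green'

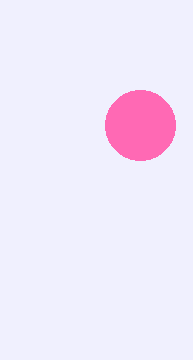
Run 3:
x = 140, y = 125, r = 35, c = 'hotpink'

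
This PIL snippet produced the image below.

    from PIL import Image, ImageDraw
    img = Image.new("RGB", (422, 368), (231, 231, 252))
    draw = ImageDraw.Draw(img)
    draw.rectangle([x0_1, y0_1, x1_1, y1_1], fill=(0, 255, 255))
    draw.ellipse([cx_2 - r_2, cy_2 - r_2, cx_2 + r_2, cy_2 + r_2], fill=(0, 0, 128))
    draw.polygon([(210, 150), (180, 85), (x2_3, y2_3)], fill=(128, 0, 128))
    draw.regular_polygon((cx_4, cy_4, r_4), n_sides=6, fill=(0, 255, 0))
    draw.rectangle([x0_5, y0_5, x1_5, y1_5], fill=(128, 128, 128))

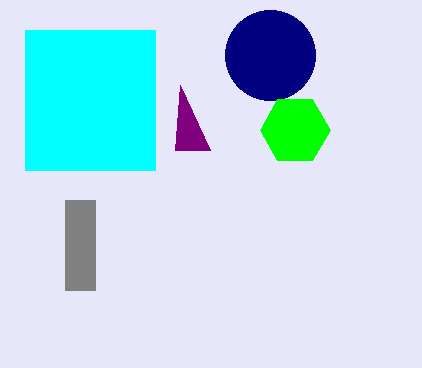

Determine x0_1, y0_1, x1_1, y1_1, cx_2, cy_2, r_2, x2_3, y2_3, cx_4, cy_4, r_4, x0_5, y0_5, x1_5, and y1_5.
x0_1 = 25, y0_1 = 30, x1_1 = 155, y1_1 = 170, cx_2 = 270, cy_2 = 55, r_2 = 45, x2_3 = 175, y2_3 = 150, cx_4 = 295, cy_4 = 130, r_4 = 35, x0_5 = 65, y0_5 = 200, x1_5 = 95, y1_5 = 290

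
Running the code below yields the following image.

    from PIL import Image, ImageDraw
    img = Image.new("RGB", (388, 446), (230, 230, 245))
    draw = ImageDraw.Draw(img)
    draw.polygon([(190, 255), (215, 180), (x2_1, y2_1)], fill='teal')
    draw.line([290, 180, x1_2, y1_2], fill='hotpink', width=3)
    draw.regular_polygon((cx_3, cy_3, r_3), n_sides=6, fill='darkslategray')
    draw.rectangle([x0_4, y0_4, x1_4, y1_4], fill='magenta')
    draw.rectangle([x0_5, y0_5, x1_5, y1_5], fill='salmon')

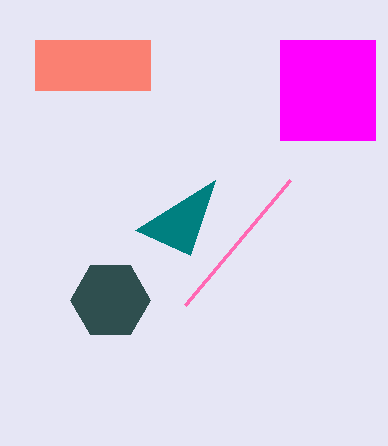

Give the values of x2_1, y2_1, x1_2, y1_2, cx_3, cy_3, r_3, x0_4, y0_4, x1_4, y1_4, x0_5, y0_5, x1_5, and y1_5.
x2_1 = 135, y2_1 = 230, x1_2 = 185, y1_2 = 305, cx_3 = 110, cy_3 = 300, r_3 = 40, x0_4 = 280, y0_4 = 40, x1_4 = 375, y1_4 = 140, x0_5 = 35, y0_5 = 40, x1_5 = 150, y1_5 = 90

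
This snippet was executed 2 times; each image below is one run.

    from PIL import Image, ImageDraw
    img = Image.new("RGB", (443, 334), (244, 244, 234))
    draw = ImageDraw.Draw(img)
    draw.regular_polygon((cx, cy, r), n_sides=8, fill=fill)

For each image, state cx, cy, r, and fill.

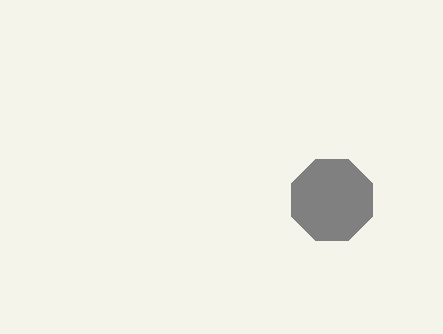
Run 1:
cx = 332; cy = 200; r = 44; fill = 'gray'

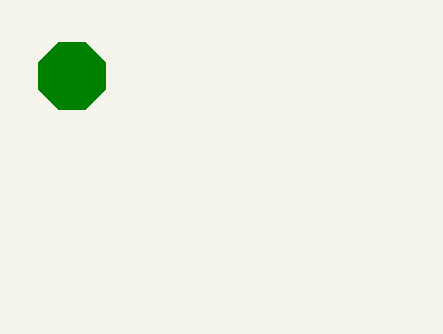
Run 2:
cx = 72; cy = 76; r = 36; fill = 'green'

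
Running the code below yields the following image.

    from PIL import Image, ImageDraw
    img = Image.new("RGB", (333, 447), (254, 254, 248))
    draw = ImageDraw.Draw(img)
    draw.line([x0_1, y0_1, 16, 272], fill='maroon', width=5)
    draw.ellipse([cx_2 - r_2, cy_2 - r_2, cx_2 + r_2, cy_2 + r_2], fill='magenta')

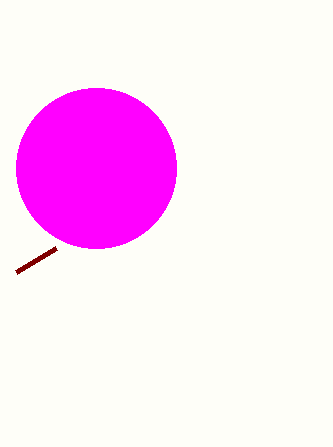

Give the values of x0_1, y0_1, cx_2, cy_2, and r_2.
x0_1 = 56, y0_1 = 248, cx_2 = 96, cy_2 = 168, r_2 = 80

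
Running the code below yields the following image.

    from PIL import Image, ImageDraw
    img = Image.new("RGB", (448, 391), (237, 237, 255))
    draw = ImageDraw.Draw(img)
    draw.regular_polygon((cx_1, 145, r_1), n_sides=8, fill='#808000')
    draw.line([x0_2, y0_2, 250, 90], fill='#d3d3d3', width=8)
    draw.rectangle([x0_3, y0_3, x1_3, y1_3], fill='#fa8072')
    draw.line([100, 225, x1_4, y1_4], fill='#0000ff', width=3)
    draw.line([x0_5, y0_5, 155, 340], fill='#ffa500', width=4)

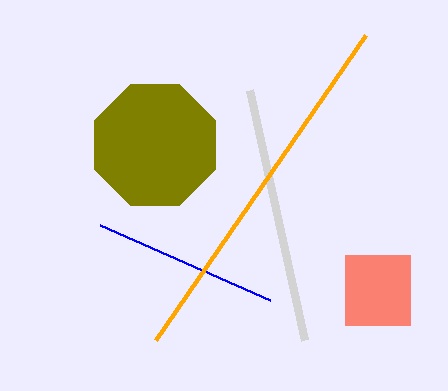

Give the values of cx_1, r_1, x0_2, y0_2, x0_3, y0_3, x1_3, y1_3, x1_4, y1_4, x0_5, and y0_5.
cx_1 = 155; r_1 = 65; x0_2 = 305; y0_2 = 340; x0_3 = 345; y0_3 = 255; x1_3 = 410; y1_3 = 325; x1_4 = 270; y1_4 = 300; x0_5 = 365; y0_5 = 35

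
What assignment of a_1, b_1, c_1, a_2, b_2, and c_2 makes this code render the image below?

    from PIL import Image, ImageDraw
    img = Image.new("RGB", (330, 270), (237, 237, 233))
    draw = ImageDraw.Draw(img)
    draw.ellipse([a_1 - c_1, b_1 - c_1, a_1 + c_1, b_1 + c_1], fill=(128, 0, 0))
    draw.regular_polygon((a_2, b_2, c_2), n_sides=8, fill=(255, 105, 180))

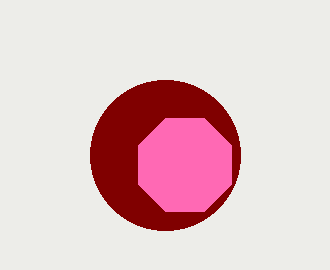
a_1 = 165; b_1 = 155; c_1 = 75; a_2 = 185; b_2 = 165; c_2 = 50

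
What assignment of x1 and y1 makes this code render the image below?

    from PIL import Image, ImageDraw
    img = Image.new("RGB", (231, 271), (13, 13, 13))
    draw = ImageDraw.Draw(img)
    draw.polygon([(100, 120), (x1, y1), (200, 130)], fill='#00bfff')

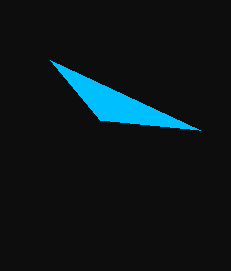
x1 = 50
y1 = 60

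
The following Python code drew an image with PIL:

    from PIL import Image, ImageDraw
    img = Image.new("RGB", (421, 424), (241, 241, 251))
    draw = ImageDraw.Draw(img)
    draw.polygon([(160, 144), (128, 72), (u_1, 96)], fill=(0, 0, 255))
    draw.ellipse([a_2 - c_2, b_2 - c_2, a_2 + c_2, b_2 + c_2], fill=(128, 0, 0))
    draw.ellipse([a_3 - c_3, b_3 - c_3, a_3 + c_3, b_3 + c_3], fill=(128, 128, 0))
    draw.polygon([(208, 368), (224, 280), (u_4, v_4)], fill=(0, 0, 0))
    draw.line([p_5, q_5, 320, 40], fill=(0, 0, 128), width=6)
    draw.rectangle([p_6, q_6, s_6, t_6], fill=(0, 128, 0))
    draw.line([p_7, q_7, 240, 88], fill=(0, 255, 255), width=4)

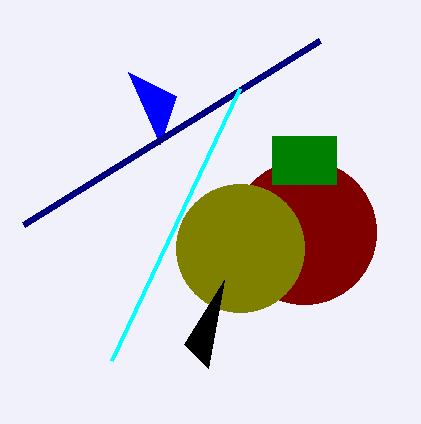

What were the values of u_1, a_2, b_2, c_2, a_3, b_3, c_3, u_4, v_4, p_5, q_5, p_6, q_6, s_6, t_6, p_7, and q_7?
u_1 = 176; a_2 = 304; b_2 = 232; c_2 = 72; a_3 = 240; b_3 = 248; c_3 = 64; u_4 = 184; v_4 = 344; p_5 = 24; q_5 = 224; p_6 = 272; q_6 = 136; s_6 = 336; t_6 = 184; p_7 = 112; q_7 = 360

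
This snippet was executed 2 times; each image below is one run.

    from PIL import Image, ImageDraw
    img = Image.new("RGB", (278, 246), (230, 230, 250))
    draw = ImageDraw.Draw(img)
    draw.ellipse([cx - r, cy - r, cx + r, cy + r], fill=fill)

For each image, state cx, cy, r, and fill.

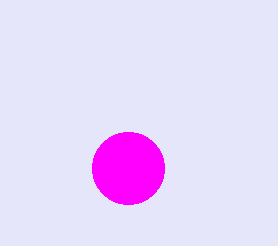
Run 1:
cx = 128, cy = 168, r = 36, fill = 'magenta'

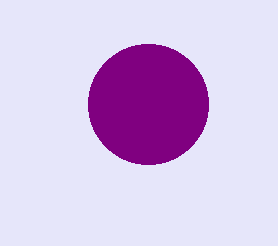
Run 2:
cx = 148; cy = 104; r = 60; fill = 'purple'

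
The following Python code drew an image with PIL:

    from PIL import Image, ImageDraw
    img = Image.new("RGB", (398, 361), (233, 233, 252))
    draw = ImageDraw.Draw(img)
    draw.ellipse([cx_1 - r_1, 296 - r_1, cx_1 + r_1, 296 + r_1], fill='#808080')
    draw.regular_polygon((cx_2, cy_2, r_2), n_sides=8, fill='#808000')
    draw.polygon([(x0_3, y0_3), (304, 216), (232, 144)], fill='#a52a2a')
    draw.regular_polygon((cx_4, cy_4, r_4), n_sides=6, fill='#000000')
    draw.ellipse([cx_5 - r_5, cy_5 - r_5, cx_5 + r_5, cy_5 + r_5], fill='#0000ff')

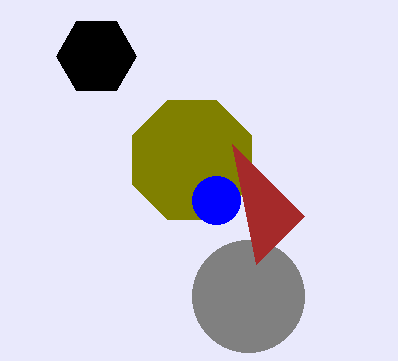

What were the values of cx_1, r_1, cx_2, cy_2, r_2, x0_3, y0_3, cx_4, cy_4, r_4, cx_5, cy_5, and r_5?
cx_1 = 248, r_1 = 56, cx_2 = 192, cy_2 = 160, r_2 = 64, x0_3 = 256, y0_3 = 264, cx_4 = 96, cy_4 = 56, r_4 = 40, cx_5 = 216, cy_5 = 200, r_5 = 24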